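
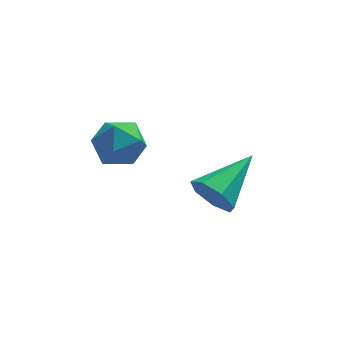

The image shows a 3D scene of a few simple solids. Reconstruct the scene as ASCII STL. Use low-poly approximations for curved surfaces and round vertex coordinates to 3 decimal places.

solid 
facet normal -0.719 -0.598 -0.353
outer loop
vertex 0.135 -3.432 0.464
vertex -0.417 -3.175 1.153
vertex -0.324 -2.795 0.32
endloop
endfacet
facet normal 0.619 0.281 -0.733
outer loop
vertex 0.135 -3.432 0.464
vertex -0.324 -2.795 0.32
vertex 1.157 -1.865 1.927
endloop
endfacet
facet normal -0.718 -0.599 -0.353
outer loop
vertex -0.324 -2.795 0.32
vertex -0.417 -3.175 1.153
vertex -0.854 -2.445 0.804
endloop
endfacet
facet normal 0.060 0.839 -0.541
outer loop
vertex -0.324 -2.795 0.32
vertex -0.854 -2.445 0.804
vertex 1.157 -1.865 1.927
endloop
endfacet
facet normal -0.719 -0.599 -0.353
outer loop
vertex -0.854 -2.445 0.804
vertex -0.417 -3.175 1.153
vertex -1.055 -2.644 1.551
endloop
endfacet
facet normal -0.351 0.924 0.152
outer loop
vertex -0.854 -2.445 0.804
vertex -1.055 -2.644 1.551
vertex 1.157 -1.865 1.927
endloop
endfacet
facet normal -0.719 -0.599 -0.353
outer loop
vertex -1.055 -2.644 1.551
vertex -0.417 -3.175 1.153
vertex -0.775 -3.244 1.998
endloop
endfacet
facet normal -0.307 0.472 0.826
outer loop
vertex -1.055 -2.644 1.551
vertex -0.775 -3.244 1.998
vertex 1.157 -1.865 1.927
endloop
endfacet
facet normal -0.719 -0.598 -0.353
outer loop
vertex -0.775 -3.244 1.998
vertex -0.417 -3.175 1.153
vertex -0.226 -3.792 1.809
endloop
endfacet
facet normal 0.160 -0.175 0.972
outer loop
vertex -0.775 -3.244 1.998
vertex -0.226 -3.792 1.809
vertex 1.157 -1.865 1.927
endloop
endfacet
facet normal -0.719 -0.598 -0.353
outer loop
vertex -0.226 -3.792 1.809
vertex -0.417 -3.175 1.153
vertex 0.179 -3.876 1.126
endloop
endfacet
facet normal 0.699 -0.531 0.480
outer loop
vertex -0.226 -3.792 1.809
vertex 0.179 -3.876 1.126
vertex 1.157 -1.865 1.927
endloop
endfacet
facet normal -0.719 -0.598 -0.353
outer loop
vertex 0.179 -3.876 1.126
vertex -0.417 -3.175 1.153
vertex 0.135 -3.432 0.464
endloop
endfacet
facet normal 0.903 -0.328 -0.280
outer loop
vertex 0.179 -3.876 1.126
vertex 0.135 -3.432 0.464
vertex 1.157 -1.865 1.927
endloop
endfacet
facet normal 0.242 0.929 0.282
outer loop
vertex -3.069 -1.741 3.474
vertex -3.707 -1.807 4.24
vertex -2.756 -2.09 4.356
endloop
endfacet
facet normal 0.793 0.608 -0.041
outer loop
vertex -3.069 -1.741 3.474
vertex -2.756 -2.09 4.356
vertex -2.46 -2.532 3.51
endloop
endfacet
facet normal 0.584 0.418 -0.695
outer loop
vertex -3.069 -1.741 3.474
vertex -2.46 -2.532 3.51
vertex -3.228 -2.521 2.871
endloop
endfacet
facet normal -0.095 0.621 -0.778
outer loop
vertex -3.069 -1.741 3.474
vertex -3.228 -2.521 2.871
vertex -3.998 -2.073 3.322
endloop
endfacet
facet normal -0.306 0.936 -0.174
outer loop
vertex -3.069 -1.741 3.474
vertex -3.998 -2.073 3.322
vertex -3.707 -1.807 4.24
endloop
endfacet
facet normal 0.946 0.013 0.324
outer loop
vertex -2.46 -2.532 3.51
vertex -2.756 -2.09 4.356
vertex -2.722 -3.087 4.298
endloop
endfacet
facet normal 0.055 0.531 0.845
outer loop
vertex -2.756 -2.09 4.356
vertex -3.707 -1.807 4.24
vertex -3.492 -2.639 4.749
endloop
endfacet
facet normal -0.832 0.544 0.106
outer loop
vertex -3.707 -1.807 4.24
vertex -3.998 -2.073 3.322
vertex -4.26 -2.628 4.11
endloop
endfacet
facet normal -0.490 0.034 -0.871
outer loop
vertex -3.998 -2.073 3.322
vertex -3.228 -2.521 2.871
vertex -3.964 -3.07 3.264
endloop
endfacet
facet normal 0.609 -0.293 -0.737
outer loop
vertex -3.228 -2.521 2.871
vertex -2.46 -2.532 3.51
vertex -3.013 -3.353 3.38
endloop
endfacet
facet normal 0.095 -0.621 0.778
outer loop
vertex -3.651 -3.419 4.146
vertex -2.722 -3.087 4.298
vertex -3.492 -2.639 4.749
endloop
endfacet
facet normal -0.584 -0.418 0.695
outer loop
vertex -3.651 -3.419 4.146
vertex -3.492 -2.639 4.749
vertex -4.26 -2.628 4.11
endloop
endfacet
facet normal -0.793 -0.608 0.041
outer loop
vertex -3.651 -3.419 4.146
vertex -4.26 -2.628 4.11
vertex -3.964 -3.07 3.264
endloop
endfacet
facet normal -0.242 -0.929 -0.282
outer loop
vertex -3.651 -3.419 4.146
vertex -3.964 -3.07 3.264
vertex -3.013 -3.353 3.38
endloop
endfacet
facet normal 0.306 -0.936 0.174
outer loop
vertex -3.651 -3.419 4.146
vertex -3.013 -3.353 3.38
vertex -2.722 -3.087 4.298
endloop
endfacet
facet normal 0.490 -0.034 0.871
outer loop
vertex -3.492 -2.639 4.749
vertex -2.722 -3.087 4.298
vertex -2.756 -2.09 4.356
endloop
endfacet
facet normal -0.609 0.293 0.737
outer loop
vertex -4.26 -2.628 4.11
vertex -3.492 -2.639 4.749
vertex -3.707 -1.807 4.24
endloop
endfacet
facet normal -0.946 -0.013 -0.324
outer loop
vertex -3.964 -3.07 3.264
vertex -4.26 -2.628 4.11
vertex -3.998 -2.073 3.322
endloop
endfacet
facet normal -0.055 -0.531 -0.845
outer loop
vertex -3.013 -3.353 3.38
vertex -3.964 -3.07 3.264
vertex -3.228 -2.521 2.871
endloop
endfacet
facet normal 0.832 -0.544 -0.106
outer loop
vertex -2.722 -3.087 4.298
vertex -3.013 -3.353 3.38
vertex -2.46 -2.532 3.51
endloop
endfacet

endsolid


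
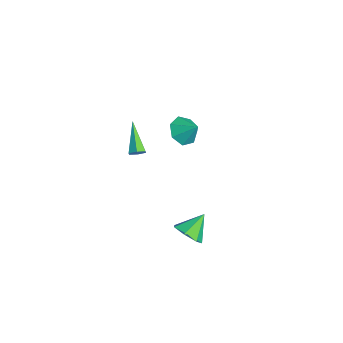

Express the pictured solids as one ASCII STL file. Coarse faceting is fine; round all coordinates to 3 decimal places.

solid 
facet normal 0.300 -0.721 -0.624
outer loop
vertex 4.728 -0.402 -1.853
vertex 4.179 -0.013 -2.566
vertex 5.113 0.18 -2.34
endloop
endfacet
facet normal 0.588 0.254 0.768
outer loop
vertex 4.728 -0.402 -1.853
vertex 5.113 0.18 -2.34
vertex 3.701 1.133 -1.574
endloop
endfacet
facet normal 0.300 -0.721 -0.624
outer loop
vertex 5.113 0.18 -2.34
vertex 4.179 -0.013 -2.566
vertex 4.795 0.616 -2.997
endloop
endfacet
facet normal 0.621 0.757 0.202
outer loop
vertex 5.113 0.18 -2.34
vertex 4.795 0.616 -2.997
vertex 3.701 1.133 -1.574
endloop
endfacet
facet normal 0.301 -0.722 -0.624
outer loop
vertex 4.795 0.616 -2.997
vertex 4.179 -0.013 -2.566
vertex 4.013 0.578 -3.33
endloop
endfacet
facet normal 0.076 0.955 -0.288
outer loop
vertex 4.795 0.616 -2.997
vertex 4.013 0.578 -3.33
vertex 3.701 1.133 -1.574
endloop
endfacet
facet normal 0.301 -0.722 -0.624
outer loop
vertex 4.013 0.578 -3.33
vertex 4.179 -0.013 -2.566
vertex 3.356 0.095 -3.088
endloop
endfacet
facet normal -0.635 0.697 -0.333
outer loop
vertex 4.013 0.578 -3.33
vertex 3.356 0.095 -3.088
vertex 3.701 1.133 -1.574
endloop
endfacet
facet normal 0.301 -0.721 -0.624
outer loop
vertex 3.356 0.095 -3.088
vertex 4.179 -0.013 -2.566
vertex 3.319 -0.47 -2.453
endloop
endfacet
facet normal -0.979 0.178 0.101
outer loop
vertex 3.356 0.095 -3.088
vertex 3.319 -0.47 -2.453
vertex 3.701 1.133 -1.574
endloop
endfacet
facet normal 0.301 -0.721 -0.624
outer loop
vertex 3.319 -0.47 -2.453
vertex 4.179 -0.013 -2.566
vertex 3.929 -0.691 -1.903
endloop
endfacet
facet normal -0.696 -0.211 0.687
outer loop
vertex 3.319 -0.47 -2.453
vertex 3.929 -0.691 -1.903
vertex 3.701 1.133 -1.574
endloop
endfacet
facet normal 0.300 -0.721 -0.624
outer loop
vertex 3.929 -0.691 -1.903
vertex 4.179 -0.013 -2.566
vertex 4.728 -0.402 -1.853
endloop
endfacet
facet normal 0.003 -0.177 0.984
outer loop
vertex 3.929 -0.691 -1.903
vertex 4.728 -0.402 -1.853
vertex 3.701 1.133 -1.574
endloop
endfacet
facet normal 0.807 -0.138 -0.574
outer loop
vertex 0.524 -1.185 1.901
vertex 0.265 -1.575 1.631
vertex 0.233 -1.063 1.463
endloop
endfacet
facet normal 0.061 0.971 0.230
outer loop
vertex 0.524 -1.185 1.901
vertex 0.233 -1.063 1.463
vertex -1.445 -1.285 2.849
endloop
endfacet
facet normal 0.807 -0.138 -0.574
outer loop
vertex 0.233 -1.063 1.463
vertex 0.265 -1.575 1.631
vertex -0.026 -1.453 1.193
endloop
endfacet
facet normal -0.512 0.692 -0.509
outer loop
vertex 0.233 -1.063 1.463
vertex -0.026 -1.453 1.193
vertex -1.445 -1.285 2.849
endloop
endfacet
facet normal 0.807 -0.136 -0.574
outer loop
vertex -0.026 -1.453 1.193
vertex 0.265 -1.575 1.631
vertex 0.007 -1.965 1.361
endloop
endfacet
facet normal -0.748 -0.250 -0.615
outer loop
vertex -0.026 -1.453 1.193
vertex 0.007 -1.965 1.361
vertex -1.445 -1.285 2.849
endloop
endfacet
facet normal 0.808 -0.137 -0.573
outer loop
vertex 0.007 -1.965 1.361
vertex 0.265 -1.575 1.631
vertex 0.298 -2.087 1.8
endloop
endfacet
facet normal -0.409 -0.912 0.018
outer loop
vertex 0.007 -1.965 1.361
vertex 0.298 -2.087 1.8
vertex -1.445 -1.285 2.849
endloop
endfacet
facet normal 0.806 -0.138 -0.576
outer loop
vertex 0.298 -2.087 1.8
vertex 0.265 -1.575 1.631
vertex 0.557 -1.697 2.069
endloop
endfacet
facet normal 0.165 -0.632 0.757
outer loop
vertex 0.298 -2.087 1.8
vertex 0.557 -1.697 2.069
vertex -1.445 -1.285 2.849
endloop
endfacet
facet normal 0.806 -0.137 -0.576
outer loop
vertex 0.557 -1.697 2.069
vertex 0.265 -1.575 1.631
vertex 0.524 -1.185 1.901
endloop
endfacet
facet normal 0.400 0.309 0.863
outer loop
vertex 0.557 -1.697 2.069
vertex 0.524 -1.185 1.901
vertex -1.445 -1.285 2.849
endloop
endfacet
facet normal -0.577 -0.450 -0.681
outer loop
vertex -2.941 2.871 -1.927
vertex -3.482 2.424 -1.173
vertex -3.648 3.331 -1.632
endloop
endfacet
facet normal 0.492 0.856 -0.155
outer loop
vertex -2.941 2.871 -1.927
vertex -3.648 3.331 -1.632
vertex -2.698 3.036 -0.247
endloop
endfacet
facet normal -0.576 -0.451 -0.682
outer loop
vertex -3.648 3.331 -1.632
vertex -3.482 2.424 -1.173
vertex -4.231 3.108 -0.992
endloop
endfacet
facet normal -0.082 0.962 0.261
outer loop
vertex -3.648 3.331 -1.632
vertex -4.231 3.108 -0.992
vertex -2.698 3.036 -0.247
endloop
endfacet
facet normal -0.576 -0.451 -0.682
outer loop
vertex -4.231 3.108 -0.992
vertex -3.482 2.424 -1.173
vertex -4.25 2.37 -0.488
endloop
endfacet
facet normal -0.349 0.535 0.770
outer loop
vertex -4.231 3.108 -0.992
vertex -4.25 2.37 -0.488
vertex -2.698 3.036 -0.247
endloop
endfacet
facet normal -0.577 -0.450 -0.682
outer loop
vertex -4.25 2.37 -0.488
vertex -3.482 2.424 -1.173
vertex -3.691 1.672 -0.5
endloop
endfacet
facet normal -0.109 -0.104 0.989
outer loop
vertex -4.25 2.37 -0.488
vertex -3.691 1.672 -0.5
vertex -2.698 3.036 -0.247
endloop
endfacet
facet normal -0.577 -0.450 -0.682
outer loop
vertex -3.691 1.672 -0.5
vertex -3.482 2.424 -1.173
vertex -2.975 1.541 -1.019
endloop
endfacet
facet normal 0.459 -0.473 0.752
outer loop
vertex -3.691 1.672 -0.5
vertex -2.975 1.541 -1.019
vertex -2.698 3.036 -0.247
endloop
endfacet
facet normal -0.577 -0.450 -0.681
outer loop
vertex -2.975 1.541 -1.019
vertex -3.482 2.424 -1.173
vertex -2.641 2.074 -1.654
endloop
endfacet
facet normal 0.925 -0.295 0.239
outer loop
vertex -2.975 1.541 -1.019
vertex -2.641 2.074 -1.654
vertex -2.698 3.036 -0.247
endloop
endfacet
facet normal -0.577 -0.451 -0.681
outer loop
vertex -2.641 2.074 -1.654
vertex -3.482 2.424 -1.173
vertex -2.941 2.871 -1.927
endloop
endfacet
facet normal 0.940 0.297 -0.165
outer loop
vertex -2.641 2.074 -1.654
vertex -2.941 2.871 -1.927
vertex -2.698 3.036 -0.247
endloop
endfacet

endsolid


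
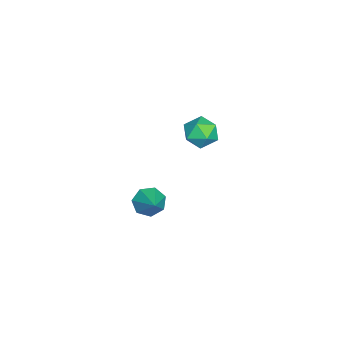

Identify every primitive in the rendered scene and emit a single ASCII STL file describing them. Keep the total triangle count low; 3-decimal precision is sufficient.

solid 
facet normal -0.750 -0.359 -0.555
outer loop
vertex 3.172 -0.785 1.942
vertex 2.739 -0.401 2.279
vertex 3.081 -0.255 1.722
endloop
endfacet
facet normal 0.907 -0.019 -0.420
outer loop
vertex 3.172 -0.785 1.942
vertex 3.081 -0.255 1.722
vertex 3.661 0.041 2.961
endloop
endfacet
facet normal -0.750 -0.360 -0.555
outer loop
vertex 3.081 -0.255 1.722
vertex 2.739 -0.401 2.279
vertex 2.732 0.165 1.921
endloop
endfacet
facet normal 0.580 0.688 -0.436
outer loop
vertex 3.081 -0.255 1.722
vertex 2.732 0.165 1.921
vertex 3.661 0.041 2.961
endloop
endfacet
facet normal -0.750 -0.360 -0.555
outer loop
vertex 2.732 0.165 1.921
vertex 2.739 -0.401 2.279
vertex 2.388 0.159 2.39
endloop
endfacet
facet normal 0.065 0.996 0.061
outer loop
vertex 2.732 0.165 1.921
vertex 2.388 0.159 2.39
vertex 3.661 0.041 2.961
endloop
endfacet
facet normal -0.750 -0.360 -0.556
outer loop
vertex 2.388 0.159 2.39
vertex 2.739 -0.401 2.279
vertex 2.308 -0.269 2.775
endloop
endfacet
facet normal -0.250 0.673 0.696
outer loop
vertex 2.388 0.159 2.39
vertex 2.308 -0.269 2.775
vertex 3.661 0.041 2.961
endloop
endfacet
facet normal -0.749 -0.360 -0.555
outer loop
vertex 2.308 -0.269 2.775
vertex 2.739 -0.401 2.279
vertex 2.553 -0.797 2.787
endloop
endfacet
facet normal -0.128 -0.037 0.991
outer loop
vertex 2.308 -0.269 2.775
vertex 2.553 -0.797 2.787
vertex 3.661 0.041 2.961
endloop
endfacet
facet normal -0.750 -0.359 -0.555
outer loop
vertex 2.553 -0.797 2.787
vertex 2.739 -0.401 2.279
vertex 2.937 -1.026 2.416
endloop
endfacet
facet normal 0.341 -0.601 0.723
outer loop
vertex 2.553 -0.797 2.787
vertex 2.937 -1.026 2.416
vertex 3.661 0.041 2.961
endloop
endfacet
facet normal -0.750 -0.359 -0.555
outer loop
vertex 2.937 -1.026 2.416
vertex 2.739 -0.401 2.279
vertex 3.172 -0.785 1.942
endloop
endfacet
facet normal 0.800 -0.592 0.096
outer loop
vertex 2.937 -1.026 2.416
vertex 3.172 -0.785 1.942
vertex 3.661 0.041 2.961
endloop
endfacet
facet normal -0.186 0.200 0.962
outer loop
vertex -2.216 1.18 2.981
vertex -2.67 0.511 3.032
vertex -1.877 0.475 3.193
endloop
endfacet
facet normal 0.453 0.449 0.770
outer loop
vertex -2.216 1.18 2.981
vertex -1.877 0.475 3.193
vertex -1.495 0.97 2.679
endloop
endfacet
facet normal 0.359 0.905 0.229
outer loop
vertex -2.216 1.18 2.981
vertex -1.495 0.97 2.679
vertex -2.051 1.312 2.2
endloop
endfacet
facet normal -0.340 0.936 0.086
outer loop
vertex -2.216 1.18 2.981
vertex -2.051 1.312 2.2
vertex -2.777 1.028 2.418
endloop
endfacet
facet normal -0.677 0.501 0.539
outer loop
vertex -2.216 1.18 2.981
vertex -2.777 1.028 2.418
vertex -2.67 0.511 3.032
endloop
endfacet
facet normal 0.842 -0.099 0.530
outer loop
vertex -1.495 0.97 2.679
vertex -1.877 0.475 3.193
vertex -1.503 0.172 2.542
endloop
endfacet
facet normal -0.194 -0.504 0.841
outer loop
vertex -1.877 0.475 3.193
vertex -2.67 0.511 3.032
vertex -2.229 -0.112 2.76
endloop
endfacet
facet normal -0.987 -0.017 0.158
outer loop
vertex -2.67 0.511 3.032
vertex -2.777 1.028 2.418
vertex -2.785 0.23 2.281
endloop
endfacet
facet normal -0.442 0.689 -0.575
outer loop
vertex -2.777 1.028 2.418
vertex -2.051 1.312 2.2
vertex -2.403 0.725 1.767
endloop
endfacet
facet normal 0.689 0.638 -0.344
outer loop
vertex -2.051 1.312 2.2
vertex -1.495 0.97 2.679
vertex -1.61 0.689 1.928
endloop
endfacet
facet normal 0.340 -0.936 -0.086
outer loop
vertex -2.064 0.02 1.979
vertex -1.503 0.172 2.542
vertex -2.229 -0.112 2.76
endloop
endfacet
facet normal -0.359 -0.905 -0.229
outer loop
vertex -2.064 0.02 1.979
vertex -2.229 -0.112 2.76
vertex -2.785 0.23 2.281
endloop
endfacet
facet normal -0.453 -0.449 -0.770
outer loop
vertex -2.064 0.02 1.979
vertex -2.785 0.23 2.281
vertex -2.403 0.725 1.767
endloop
endfacet
facet normal 0.186 -0.200 -0.962
outer loop
vertex -2.064 0.02 1.979
vertex -2.403 0.725 1.767
vertex -1.61 0.689 1.928
endloop
endfacet
facet normal 0.677 -0.501 -0.539
outer loop
vertex -2.064 0.02 1.979
vertex -1.61 0.689 1.928
vertex -1.503 0.172 2.542
endloop
endfacet
facet normal 0.442 -0.689 0.575
outer loop
vertex -2.229 -0.112 2.76
vertex -1.503 0.172 2.542
vertex -1.877 0.475 3.193
endloop
endfacet
facet normal -0.689 -0.638 0.344
outer loop
vertex -2.785 0.23 2.281
vertex -2.229 -0.112 2.76
vertex -2.67 0.511 3.032
endloop
endfacet
facet normal -0.842 0.099 -0.530
outer loop
vertex -2.403 0.725 1.767
vertex -2.785 0.23 2.281
vertex -2.777 1.028 2.418
endloop
endfacet
facet normal 0.194 0.504 -0.841
outer loop
vertex -1.61 0.689 1.928
vertex -2.403 0.725 1.767
vertex -2.051 1.312 2.2
endloop
endfacet
facet normal 0.987 0.017 -0.158
outer loop
vertex -1.503 0.172 2.542
vertex -1.61 0.689 1.928
vertex -1.495 0.97 2.679
endloop
endfacet

endsolid


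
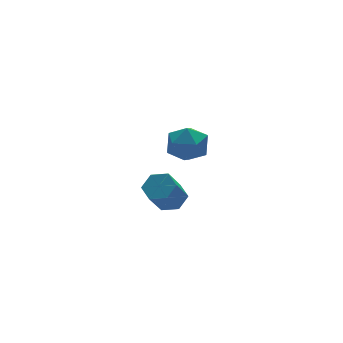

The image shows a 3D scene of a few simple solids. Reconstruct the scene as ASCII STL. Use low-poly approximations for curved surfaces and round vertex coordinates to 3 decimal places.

solid 
facet normal 0.576 0.171 0.800
outer loop
vertex 3.242 3.814 -1.729
vertex 2.571 3.044 -1.081
vertex 3.535 2.641 -1.689
endloop
endfacet
facet normal 0.950 0.244 0.196
outer loop
vertex 3.242 3.814 -1.729
vertex 3.535 2.641 -1.689
vertex 3.596 3.244 -2.735
endloop
endfacet
facet normal 0.634 0.747 -0.200
outer loop
vertex 3.242 3.814 -1.729
vertex 3.596 3.244 -2.735
vertex 2.67 4.02 -2.773
endloop
endfacet
facet normal 0.065 0.985 0.159
outer loop
vertex 3.242 3.814 -1.729
vertex 2.67 4.02 -2.773
vertex 2.036 3.897 -1.751
endloop
endfacet
facet normal 0.029 0.629 0.777
outer loop
vertex 3.242 3.814 -1.729
vertex 2.036 3.897 -1.751
vertex 2.571 3.044 -1.081
endloop
endfacet
facet normal 0.914 -0.372 -0.161
outer loop
vertex 3.596 3.244 -2.735
vertex 3.535 2.641 -1.689
vertex 3.144 2.123 -2.709
endloop
endfacet
facet normal 0.309 -0.491 0.815
outer loop
vertex 3.535 2.641 -1.689
vertex 2.571 3.044 -1.081
vertex 2.51 2.0 -1.687
endloop
endfacet
facet normal -0.576 0.250 0.778
outer loop
vertex 2.571 3.044 -1.081
vertex 2.036 3.897 -1.751
vertex 1.584 2.776 -1.725
endloop
endfacet
facet normal -0.517 0.827 -0.221
outer loop
vertex 2.036 3.897 -1.751
vertex 2.67 4.02 -2.773
vertex 1.645 3.379 -2.771
endloop
endfacet
facet normal 0.403 0.442 -0.802
outer loop
vertex 2.67 4.02 -2.773
vertex 3.596 3.244 -2.735
vertex 2.609 2.976 -3.379
endloop
endfacet
facet normal -0.065 -0.985 -0.159
outer loop
vertex 1.938 2.206 -2.731
vertex 3.144 2.123 -2.709
vertex 2.51 2.0 -1.687
endloop
endfacet
facet normal -0.634 -0.747 0.200
outer loop
vertex 1.938 2.206 -2.731
vertex 2.51 2.0 -1.687
vertex 1.584 2.776 -1.725
endloop
endfacet
facet normal -0.950 -0.244 -0.196
outer loop
vertex 1.938 2.206 -2.731
vertex 1.584 2.776 -1.725
vertex 1.645 3.379 -2.771
endloop
endfacet
facet normal -0.576 -0.171 -0.800
outer loop
vertex 1.938 2.206 -2.731
vertex 1.645 3.379 -2.771
vertex 2.609 2.976 -3.379
endloop
endfacet
facet normal -0.029 -0.629 -0.777
outer loop
vertex 1.938 2.206 -2.731
vertex 2.609 2.976 -3.379
vertex 3.144 2.123 -2.709
endloop
endfacet
facet normal 0.517 -0.827 0.221
outer loop
vertex 2.51 2.0 -1.687
vertex 3.144 2.123 -2.709
vertex 3.535 2.641 -1.689
endloop
endfacet
facet normal -0.403 -0.442 0.802
outer loop
vertex 1.584 2.776 -1.725
vertex 2.51 2.0 -1.687
vertex 2.571 3.044 -1.081
endloop
endfacet
facet normal -0.914 0.372 0.161
outer loop
vertex 1.645 3.379 -2.771
vertex 1.584 2.776 -1.725
vertex 2.036 3.897 -1.751
endloop
endfacet
facet normal -0.309 0.491 -0.815
outer loop
vertex 2.609 2.976 -3.379
vertex 1.645 3.379 -2.771
vertex 2.67 4.02 -2.773
endloop
endfacet
facet normal 0.576 -0.250 -0.778
outer loop
vertex 3.144 2.123 -2.709
vertex 2.609 2.976 -3.379
vertex 3.596 3.244 -2.735
endloop
endfacet
facet normal 0.525 0.285 -0.802
outer loop
vertex -0.996 -3.193 -1.053
vertex -1.601 -2.646 -1.255
vertex -0.969 -2.408 -0.756
endloop
endfacet
facet normal 0.850 -0.212 0.482
outer loop
vertex -0.996 -3.193 -1.053
vertex -0.969 -2.408 -0.756
vertex -1.894 -3.68 0.318
endloop
endfacet
facet normal 0.850 -0.212 0.482
outer loop
vertex -1.894 -3.68 0.318
vertex -0.969 -2.408 -0.756
vertex -1.867 -2.895 0.615
endloop
endfacet
facet normal -0.526 -0.285 0.801
outer loop
vertex -1.894 -3.68 0.318
vertex -1.867 -2.895 0.615
vertex -2.499 -3.134 0.115
endloop
endfacet
facet normal 0.526 0.285 -0.802
outer loop
vertex -0.969 -2.408 -0.756
vertex -1.601 -2.646 -1.255
vertex -1.573 -1.861 -0.958
endloop
endfacet
facet normal 0.454 0.703 0.547
outer loop
vertex -0.969 -2.408 -0.756
vertex -1.573 -1.861 -0.958
vertex -1.867 -2.895 0.615
endloop
endfacet
facet normal 0.453 0.704 0.547
outer loop
vertex -1.867 -2.895 0.615
vertex -1.573 -1.861 -0.958
vertex -2.472 -2.348 0.412
endloop
endfacet
facet normal -0.526 -0.285 0.801
outer loop
vertex -1.867 -2.895 0.615
vertex -2.472 -2.348 0.412
vertex -2.499 -3.134 0.115
endloop
endfacet
facet normal 0.526 0.285 -0.802
outer loop
vertex -1.573 -1.861 -0.958
vertex -1.601 -2.646 -1.255
vertex -2.206 -2.1 -1.458
endloop
endfacet
facet normal -0.397 0.916 0.065
outer loop
vertex -1.573 -1.861 -0.958
vertex -2.206 -2.1 -1.458
vertex -2.472 -2.348 0.412
endloop
endfacet
facet normal -0.397 0.915 0.065
outer loop
vertex -2.472 -2.348 0.412
vertex -2.206 -2.1 -1.458
vertex -3.104 -2.587 -0.087
endloop
endfacet
facet normal -0.525 -0.285 0.802
outer loop
vertex -2.472 -2.348 0.412
vertex -3.104 -2.587 -0.087
vertex -2.499 -3.134 0.115
endloop
endfacet
facet normal 0.526 0.285 -0.801
outer loop
vertex -2.206 -2.1 -1.458
vertex -1.601 -2.646 -1.255
vertex -2.233 -2.885 -1.755
endloop
endfacet
facet normal -0.850 0.212 -0.482
outer loop
vertex -2.206 -2.1 -1.458
vertex -2.233 -2.885 -1.755
vertex -3.104 -2.587 -0.087
endloop
endfacet
facet normal -0.850 0.212 -0.482
outer loop
vertex -3.104 -2.587 -0.087
vertex -2.233 -2.885 -1.755
vertex -3.131 -3.372 -0.384
endloop
endfacet
facet normal -0.525 -0.285 0.802
outer loop
vertex -3.104 -2.587 -0.087
vertex -3.131 -3.372 -0.384
vertex -2.499 -3.134 0.115
endloop
endfacet
facet normal 0.526 0.285 -0.801
outer loop
vertex -2.233 -2.885 -1.755
vertex -1.601 -2.646 -1.255
vertex -1.628 -3.432 -1.552
endloop
endfacet
facet normal -0.453 -0.704 -0.547
outer loop
vertex -2.233 -2.885 -1.755
vertex -1.628 -3.432 -1.552
vertex -3.131 -3.372 -0.384
endloop
endfacet
facet normal -0.454 -0.703 -0.548
outer loop
vertex -3.131 -3.372 -0.384
vertex -1.628 -3.432 -1.552
vertex -2.527 -3.919 -0.182
endloop
endfacet
facet normal -0.526 -0.285 0.802
outer loop
vertex -3.131 -3.372 -0.384
vertex -2.527 -3.919 -0.182
vertex -2.499 -3.134 0.115
endloop
endfacet
facet normal 0.525 0.285 -0.802
outer loop
vertex -1.628 -3.432 -1.552
vertex -1.601 -2.646 -1.255
vertex -0.996 -3.193 -1.053
endloop
endfacet
facet normal 0.397 -0.915 -0.065
outer loop
vertex -1.628 -3.432 -1.552
vertex -0.996 -3.193 -1.053
vertex -2.527 -3.919 -0.182
endloop
endfacet
facet normal 0.397 -0.915 -0.065
outer loop
vertex -2.527 -3.919 -0.182
vertex -0.996 -3.193 -1.053
vertex -1.894 -3.68 0.318
endloop
endfacet
facet normal -0.526 -0.285 0.802
outer loop
vertex -2.527 -3.919 -0.182
vertex -1.894 -3.68 0.318
vertex -2.499 -3.134 0.115
endloop
endfacet

endsolid


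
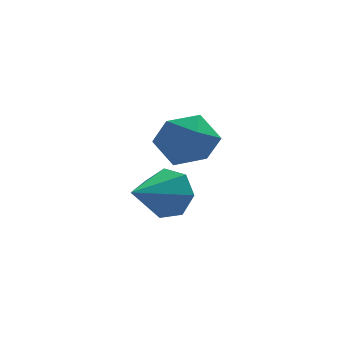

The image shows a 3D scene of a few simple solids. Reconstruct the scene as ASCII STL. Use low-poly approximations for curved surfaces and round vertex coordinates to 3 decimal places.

solid 
facet normal 0.640 0.673 -0.370
outer loop
vertex -1.061 -1.353 -0.695
vertex -1.629 -1.277 -1.539
vertex -1.697 -0.738 -0.676
endloop
endfacet
facet normal -0.028 -0.060 0.998
outer loop
vertex -1.061 -1.353 -0.695
vertex -1.697 -0.738 -0.676
vertex -2.871 -2.583 -0.821
endloop
endfacet
facet normal 0.640 0.673 -0.370
outer loop
vertex -1.697 -0.738 -0.676
vertex -1.629 -1.277 -1.539
vertex -2.281 -0.529 -1.307
endloop
endfacet
facet normal -0.629 0.345 0.697
outer loop
vertex -1.697 -0.738 -0.676
vertex -2.281 -0.529 -1.307
vertex -2.871 -2.583 -0.821
endloop
endfacet
facet normal 0.641 0.673 -0.370
outer loop
vertex -2.281 -0.529 -1.307
vertex -1.629 -1.277 -1.539
vertex -2.374 -0.883 -2.113
endloop
endfacet
facet normal -0.962 0.274 -0.009
outer loop
vertex -2.281 -0.529 -1.307
vertex -2.374 -0.883 -2.113
vertex -2.871 -2.583 -0.821
endloop
endfacet
facet normal 0.641 0.672 -0.371
outer loop
vertex -2.374 -0.883 -2.113
vertex -1.629 -1.277 -1.539
vertex -1.906 -1.535 -2.486
endloop
endfacet
facet normal -0.777 -0.221 -0.589
outer loop
vertex -2.374 -0.883 -2.113
vertex -1.906 -1.535 -2.486
vertex -2.871 -2.583 -0.821
endloop
endfacet
facet normal 0.640 0.673 -0.371
outer loop
vertex -1.906 -1.535 -2.486
vertex -1.629 -1.277 -1.539
vertex -1.228 -1.992 -2.146
endloop
endfacet
facet normal -0.213 -0.767 -0.606
outer loop
vertex -1.906 -1.535 -2.486
vertex -1.228 -1.992 -2.146
vertex -2.871 -2.583 -0.821
endloop
endfacet
facet normal 0.640 0.673 -0.370
outer loop
vertex -1.228 -1.992 -2.146
vertex -1.629 -1.277 -1.539
vertex -0.853 -1.911 -1.349
endloop
endfacet
facet normal 0.305 -0.951 -0.047
outer loop
vertex -1.228 -1.992 -2.146
vertex -0.853 -1.911 -1.349
vertex -2.871 -2.583 -0.821
endloop
endfacet
facet normal 0.640 0.673 -0.370
outer loop
vertex -0.853 -1.911 -1.349
vertex -1.629 -1.277 -1.539
vertex -1.061 -1.353 -0.695
endloop
endfacet
facet normal 0.387 -0.637 0.667
outer loop
vertex -0.853 -1.911 -1.349
vertex -1.061 -1.353 -0.695
vertex -2.871 -2.583 -0.821
endloop
endfacet
facet normal -0.786 0.415 0.459
outer loop
vertex -1.861 2.08 -0.705
vertex -1.421 1.719 0.374
vertex -1.11 2.808 -0.078
endloop
endfacet
facet normal -0.626 0.767 -0.140
outer loop
vertex -1.861 2.08 -0.705
vertex -1.11 2.808 -0.078
vertex -0.981 2.693 -1.285
endloop
endfacet
facet normal -0.663 0.306 -0.683
outer loop
vertex -1.861 2.08 -0.705
vertex -0.981 2.693 -1.285
vertex -1.212 1.532 -1.58
endloop
endfacet
facet normal -0.845 -0.332 -0.419
outer loop
vertex -1.861 2.08 -0.705
vertex -1.212 1.532 -1.58
vertex -1.484 0.93 -0.555
endloop
endfacet
facet normal -0.921 -0.264 0.287
outer loop
vertex -1.861 2.08 -0.705
vertex -1.484 0.93 -0.555
vertex -1.421 1.719 0.374
endloop
endfacet
facet normal 0.048 0.995 -0.090
outer loop
vertex -0.981 2.693 -1.285
vertex -1.11 2.808 -0.078
vertex 0.004 2.71 -0.565
endloop
endfacet
facet normal -0.209 0.425 0.881
outer loop
vertex -1.11 2.808 -0.078
vertex -1.421 1.719 0.374
vertex -0.268 2.108 0.46
endloop
endfacet
facet normal -0.428 -0.674 0.602
outer loop
vertex -1.421 1.719 0.374
vertex -1.484 0.93 -0.555
vertex -0.499 0.947 0.165
endloop
endfacet
facet normal -0.306 -0.783 -0.541
outer loop
vertex -1.484 0.93 -0.555
vertex -1.212 1.532 -1.58
vertex -0.37 0.832 -1.042
endloop
endfacet
facet normal -0.012 0.248 -0.969
outer loop
vertex -1.212 1.532 -1.58
vertex -0.981 2.693 -1.285
vertex -0.059 1.921 -1.494
endloop
endfacet
facet normal 0.845 0.332 0.419
outer loop
vertex 0.381 1.56 -0.415
vertex 0.004 2.71 -0.565
vertex -0.268 2.108 0.46
endloop
endfacet
facet normal 0.663 -0.306 0.683
outer loop
vertex 0.381 1.56 -0.415
vertex -0.268 2.108 0.46
vertex -0.499 0.947 0.165
endloop
endfacet
facet normal 0.626 -0.767 0.140
outer loop
vertex 0.381 1.56 -0.415
vertex -0.499 0.947 0.165
vertex -0.37 0.832 -1.042
endloop
endfacet
facet normal 0.786 -0.415 -0.459
outer loop
vertex 0.381 1.56 -0.415
vertex -0.37 0.832 -1.042
vertex -0.059 1.921 -1.494
endloop
endfacet
facet normal 0.921 0.264 -0.287
outer loop
vertex 0.381 1.56 -0.415
vertex -0.059 1.921 -1.494
vertex 0.004 2.71 -0.565
endloop
endfacet
facet normal 0.306 0.783 0.541
outer loop
vertex -0.268 2.108 0.46
vertex 0.004 2.71 -0.565
vertex -1.11 2.808 -0.078
endloop
endfacet
facet normal 0.012 -0.248 0.969
outer loop
vertex -0.499 0.947 0.165
vertex -0.268 2.108 0.46
vertex -1.421 1.719 0.374
endloop
endfacet
facet normal -0.048 -0.995 0.090
outer loop
vertex -0.37 0.832 -1.042
vertex -0.499 0.947 0.165
vertex -1.484 0.93 -0.555
endloop
endfacet
facet normal 0.209 -0.425 -0.881
outer loop
vertex -0.059 1.921 -1.494
vertex -0.37 0.832 -1.042
vertex -1.212 1.532 -1.58
endloop
endfacet
facet normal 0.428 0.674 -0.602
outer loop
vertex 0.004 2.71 -0.565
vertex -0.059 1.921 -1.494
vertex -0.981 2.693 -1.285
endloop
endfacet

endsolid


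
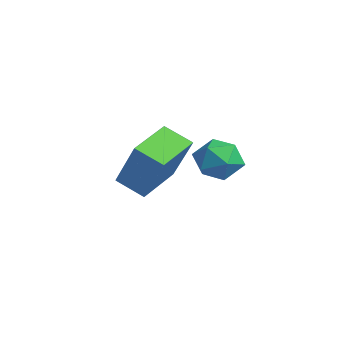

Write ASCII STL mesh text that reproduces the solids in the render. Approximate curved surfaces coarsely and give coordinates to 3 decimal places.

solid 
facet normal -0.536 0.806 0.251
outer loop
vertex 0.705 -2.753 -1.385
vertex 1.391 -2.14 -1.89
vertex -0.332 -2.935 -3.015
endloop
endfacet
facet normal -0.653 -0.585 0.481
outer loop
vertex 0.509 -4.2 -3.41
vertex 0.705 -2.753 -1.385
vertex -0.332 -2.935 -3.015
endloop
endfacet
facet normal -0.536 0.806 0.252
outer loop
vertex -0.332 -2.935 -3.015
vertex 1.391 -2.14 -1.89
vertex 0.354 -2.321 -3.52
endloop
endfacet
facet normal -0.535 -0.093 -0.840
outer loop
vertex 0.354 -2.321 -3.52
vertex 0.509 -4.2 -3.41
vertex -0.332 -2.935 -3.015
endloop
endfacet
facet normal 0.535 0.093 0.840
outer loop
vertex 0.705 -2.753 -1.385
vertex 2.232 -3.405 -2.285
vertex 1.391 -2.14 -1.89
endloop
endfacet
facet normal -0.654 -0.584 0.481
outer loop
vertex 1.546 -4.019 -1.78
vertex 0.705 -2.753 -1.385
vertex 0.509 -4.2 -3.41
endloop
endfacet
facet normal 0.535 0.093 0.840
outer loop
vertex 1.546 -4.019 -1.78
vertex 2.232 -3.405 -2.285
vertex 0.705 -2.753 -1.385
endloop
endfacet
facet normal 0.654 0.585 -0.481
outer loop
vertex 1.391 -2.14 -1.89
vertex 2.232 -3.405 -2.285
vertex 0.354 -2.321 -3.52
endloop
endfacet
facet normal -0.535 -0.093 -0.840
outer loop
vertex 1.195 -3.587 -3.915
vertex 0.509 -4.2 -3.41
vertex 0.354 -2.321 -3.52
endloop
endfacet
facet normal 0.654 0.584 -0.481
outer loop
vertex 0.354 -2.321 -3.52
vertex 2.232 -3.405 -2.285
vertex 1.195 -3.587 -3.915
endloop
endfacet
facet normal 0.536 -0.806 -0.251
outer loop
vertex 1.195 -3.587 -3.915
vertex 1.546 -4.019 -1.78
vertex 0.509 -4.2 -3.41
endloop
endfacet
facet normal 0.536 -0.806 -0.251
outer loop
vertex 2.232 -3.405 -2.285
vertex 1.546 -4.019 -1.78
vertex 1.195 -3.587 -3.915
endloop
endfacet
facet normal -0.701 0.650 -0.294
outer loop
vertex 3.457 -1.936 -2.277
vertex 2.922 -2.3 -1.807
vertex 3.361 -1.697 -1.52
endloop
endfacet
facet normal -0.054 0.950 -0.307
outer loop
vertex 3.457 -1.936 -2.277
vertex 3.361 -1.697 -1.52
vertex 4.095 -1.756 -1.831
endloop
endfacet
facet normal 0.361 0.564 -0.743
outer loop
vertex 3.457 -1.936 -2.277
vertex 4.095 -1.756 -1.831
vertex 4.11 -2.396 -2.309
endloop
endfacet
facet normal -0.032 0.024 -0.999
outer loop
vertex 3.457 -1.936 -2.277
vertex 4.11 -2.396 -2.309
vertex 3.385 -2.732 -2.294
endloop
endfacet
facet normal -0.687 0.078 -0.722
outer loop
vertex 3.457 -1.936 -2.277
vertex 3.385 -2.732 -2.294
vertex 2.922 -2.3 -1.807
endloop
endfacet
facet normal 0.221 0.910 0.350
outer loop
vertex 4.095 -1.756 -1.831
vertex 3.361 -1.697 -1.52
vertex 3.955 -2.008 -1.086
endloop
endfacet
facet normal -0.826 0.425 0.371
outer loop
vertex 3.361 -1.697 -1.52
vertex 2.922 -2.3 -1.807
vertex 3.23 -2.344 -1.071
endloop
endfacet
facet normal -0.804 -0.501 -0.320
outer loop
vertex 2.922 -2.3 -1.807
vertex 3.385 -2.732 -2.294
vertex 3.245 -2.984 -1.549
endloop
endfacet
facet normal 0.255 -0.586 -0.769
outer loop
vertex 3.385 -2.732 -2.294
vertex 4.11 -2.396 -2.309
vertex 3.979 -3.043 -1.86
endloop
endfacet
facet normal 0.890 0.286 -0.355
outer loop
vertex 4.11 -2.396 -2.309
vertex 4.095 -1.756 -1.831
vertex 4.418 -2.44 -1.573
endloop
endfacet
facet normal 0.032 -0.024 0.999
outer loop
vertex 3.883 -2.804 -1.103
vertex 3.955 -2.008 -1.086
vertex 3.23 -2.344 -1.071
endloop
endfacet
facet normal -0.361 -0.564 0.743
outer loop
vertex 3.883 -2.804 -1.103
vertex 3.23 -2.344 -1.071
vertex 3.245 -2.984 -1.549
endloop
endfacet
facet normal 0.054 -0.950 0.307
outer loop
vertex 3.883 -2.804 -1.103
vertex 3.245 -2.984 -1.549
vertex 3.979 -3.043 -1.86
endloop
endfacet
facet normal 0.701 -0.650 0.294
outer loop
vertex 3.883 -2.804 -1.103
vertex 3.979 -3.043 -1.86
vertex 4.418 -2.44 -1.573
endloop
endfacet
facet normal 0.687 -0.078 0.722
outer loop
vertex 3.883 -2.804 -1.103
vertex 4.418 -2.44 -1.573
vertex 3.955 -2.008 -1.086
endloop
endfacet
facet normal -0.255 0.586 0.769
outer loop
vertex 3.23 -2.344 -1.071
vertex 3.955 -2.008 -1.086
vertex 3.361 -1.697 -1.52
endloop
endfacet
facet normal -0.890 -0.286 0.355
outer loop
vertex 3.245 -2.984 -1.549
vertex 3.23 -2.344 -1.071
vertex 2.922 -2.3 -1.807
endloop
endfacet
facet normal -0.221 -0.910 -0.350
outer loop
vertex 3.979 -3.043 -1.86
vertex 3.245 -2.984 -1.549
vertex 3.385 -2.732 -2.294
endloop
endfacet
facet normal 0.826 -0.425 -0.371
outer loop
vertex 4.418 -2.44 -1.573
vertex 3.979 -3.043 -1.86
vertex 4.11 -2.396 -2.309
endloop
endfacet
facet normal 0.804 0.501 0.320
outer loop
vertex 3.955 -2.008 -1.086
vertex 4.418 -2.44 -1.573
vertex 4.095 -1.756 -1.831
endloop
endfacet

endsolid


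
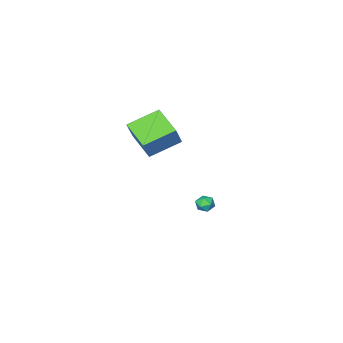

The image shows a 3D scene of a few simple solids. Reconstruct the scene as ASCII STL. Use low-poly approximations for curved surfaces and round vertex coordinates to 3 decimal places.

solid 
facet normal -0.889 0.243 0.388
outer loop
vertex 1.353 1.258 5.1
vertex 1.558 3.146 4.385
vertex 0.643 0.822 3.745
endloop
endfacet
facet normal -0.101 -0.930 0.352
outer loop
vertex 2.502 0.314 2.935
vertex 1.353 1.258 5.1
vertex 0.643 0.822 3.745
endloop
endfacet
facet normal -0.889 0.244 0.387
outer loop
vertex 0.643 0.822 3.745
vertex 1.558 3.146 4.385
vertex 0.849 2.711 3.03
endloop
endfacet
facet normal -0.446 -0.274 -0.852
outer loop
vertex 0.849 2.711 3.03
vertex 2.502 0.314 2.935
vertex 0.643 0.822 3.745
endloop
endfacet
facet normal 0.446 0.274 0.852
outer loop
vertex 1.353 1.258 5.1
vertex 3.417 2.638 3.575
vertex 1.558 3.146 4.385
endloop
endfacet
facet normal -0.102 -0.931 0.352
outer loop
vertex 3.211 0.749 4.29
vertex 1.353 1.258 5.1
vertex 2.502 0.314 2.935
endloop
endfacet
facet normal 0.446 0.274 0.852
outer loop
vertex 3.211 0.749 4.29
vertex 3.417 2.638 3.575
vertex 1.353 1.258 5.1
endloop
endfacet
facet normal 0.101 0.931 -0.352
outer loop
vertex 1.558 3.146 4.385
vertex 3.417 2.638 3.575
vertex 0.849 2.711 3.03
endloop
endfacet
facet normal -0.446 -0.274 -0.852
outer loop
vertex 2.707 2.202 2.22
vertex 2.502 0.314 2.935
vertex 0.849 2.711 3.03
endloop
endfacet
facet normal 0.101 0.930 -0.352
outer loop
vertex 0.849 2.711 3.03
vertex 3.417 2.638 3.575
vertex 2.707 2.202 2.22
endloop
endfacet
facet normal 0.889 -0.243 -0.387
outer loop
vertex 2.707 2.202 2.22
vertex 3.211 0.749 4.29
vertex 2.502 0.314 2.935
endloop
endfacet
facet normal 0.889 -0.244 -0.387
outer loop
vertex 3.417 2.638 3.575
vertex 3.211 0.749 4.29
vertex 2.707 2.202 2.22
endloop
endfacet
facet normal -0.146 0.530 0.835
outer loop
vertex -1.78 1.957 -3.566
vertex -2.224 1.535 -3.376
vertex -1.609 1.449 -3.214
endloop
endfacet
facet normal 0.526 0.597 0.606
outer loop
vertex -1.78 1.957 -3.566
vertex -1.609 1.449 -3.214
vertex -1.246 1.633 -3.71
endloop
endfacet
facet normal 0.506 0.860 -0.059
outer loop
vertex -1.78 1.957 -3.566
vertex -1.246 1.633 -3.71
vertex -1.637 1.831 -4.179
endloop
endfacet
facet normal -0.178 0.955 -0.238
outer loop
vertex -1.78 1.957 -3.566
vertex -1.637 1.831 -4.179
vertex -2.241 1.77 -3.972
endloop
endfacet
facet normal -0.581 0.752 0.313
outer loop
vertex -1.78 1.957 -3.566
vertex -2.241 1.77 -3.972
vertex -2.224 1.535 -3.376
endloop
endfacet
facet normal 0.815 -0.053 0.577
outer loop
vertex -1.246 1.633 -3.71
vertex -1.609 1.449 -3.214
vertex -1.359 1.01 -3.608
endloop
endfacet
facet normal -0.272 -0.162 0.948
outer loop
vertex -1.609 1.449 -3.214
vertex -2.224 1.535 -3.376
vertex -1.963 0.949 -3.401
endloop
endfacet
facet normal -0.975 0.194 0.104
outer loop
vertex -2.224 1.535 -3.376
vertex -2.241 1.77 -3.972
vertex -2.354 1.147 -3.87
endloop
endfacet
facet normal -0.323 0.524 -0.788
outer loop
vertex -2.241 1.77 -3.972
vertex -1.637 1.831 -4.179
vertex -1.991 1.331 -4.366
endloop
endfacet
facet normal 0.784 0.371 -0.497
outer loop
vertex -1.637 1.831 -4.179
vertex -1.246 1.633 -3.71
vertex -1.376 1.245 -4.204
endloop
endfacet
facet normal 0.178 -0.955 0.238
outer loop
vertex -1.82 0.823 -4.014
vertex -1.359 1.01 -3.608
vertex -1.963 0.949 -3.401
endloop
endfacet
facet normal -0.506 -0.860 0.059
outer loop
vertex -1.82 0.823 -4.014
vertex -1.963 0.949 -3.401
vertex -2.354 1.147 -3.87
endloop
endfacet
facet normal -0.526 -0.597 -0.606
outer loop
vertex -1.82 0.823 -4.014
vertex -2.354 1.147 -3.87
vertex -1.991 1.331 -4.366
endloop
endfacet
facet normal 0.146 -0.530 -0.835
outer loop
vertex -1.82 0.823 -4.014
vertex -1.991 1.331 -4.366
vertex -1.376 1.245 -4.204
endloop
endfacet
facet normal 0.581 -0.752 -0.313
outer loop
vertex -1.82 0.823 -4.014
vertex -1.376 1.245 -4.204
vertex -1.359 1.01 -3.608
endloop
endfacet
facet normal 0.323 -0.524 0.788
outer loop
vertex -1.963 0.949 -3.401
vertex -1.359 1.01 -3.608
vertex -1.609 1.449 -3.214
endloop
endfacet
facet normal -0.784 -0.371 0.497
outer loop
vertex -2.354 1.147 -3.87
vertex -1.963 0.949 -3.401
vertex -2.224 1.535 -3.376
endloop
endfacet
facet normal -0.815 0.053 -0.577
outer loop
vertex -1.991 1.331 -4.366
vertex -2.354 1.147 -3.87
vertex -2.241 1.77 -3.972
endloop
endfacet
facet normal 0.272 0.162 -0.948
outer loop
vertex -1.376 1.245 -4.204
vertex -1.991 1.331 -4.366
vertex -1.637 1.831 -4.179
endloop
endfacet
facet normal 0.975 -0.194 -0.104
outer loop
vertex -1.359 1.01 -3.608
vertex -1.376 1.245 -4.204
vertex -1.246 1.633 -3.71
endloop
endfacet

endsolid


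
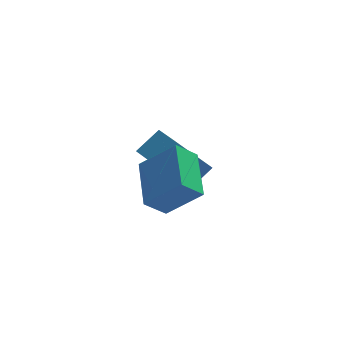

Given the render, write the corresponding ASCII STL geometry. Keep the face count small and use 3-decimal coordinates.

solid 
facet normal -0.723 -0.161 0.671
outer loop
vertex 2.373 -4.966 1.901
vertex 2.492 -3.35 2.417
vertex 1.37 -4.576 0.914
endloop
endfacet
facet normal -0.071 -0.950 -0.303
outer loop
vertex 2.028 -4.43 0.303
vertex 2.373 -4.966 1.901
vertex 1.37 -4.576 0.914
endloop
endfacet
facet normal -0.723 -0.161 0.671
outer loop
vertex 1.37 -4.576 0.914
vertex 2.492 -3.35 2.417
vertex 1.489 -2.961 1.43
endloop
endfacet
facet normal -0.687 0.267 -0.676
outer loop
vertex 1.489 -2.961 1.43
vertex 2.028 -4.43 0.303
vertex 1.37 -4.576 0.914
endloop
endfacet
facet normal 0.687 -0.266 0.676
outer loop
vertex 2.373 -4.966 1.901
vertex 3.15 -3.204 1.806
vertex 2.492 -3.35 2.417
endloop
endfacet
facet normal -0.070 -0.950 -0.304
outer loop
vertex 3.031 -4.819 1.29
vertex 2.373 -4.966 1.901
vertex 2.028 -4.43 0.303
endloop
endfacet
facet normal 0.687 -0.267 0.676
outer loop
vertex 3.031 -4.819 1.29
vertex 3.15 -3.204 1.806
vertex 2.373 -4.966 1.901
endloop
endfacet
facet normal 0.070 0.950 0.303
outer loop
vertex 2.492 -3.35 2.417
vertex 3.15 -3.204 1.806
vertex 1.489 -2.961 1.43
endloop
endfacet
facet normal -0.687 0.266 -0.676
outer loop
vertex 2.147 -2.814 0.819
vertex 2.028 -4.43 0.303
vertex 1.489 -2.961 1.43
endloop
endfacet
facet normal 0.070 0.950 0.304
outer loop
vertex 1.489 -2.961 1.43
vertex 3.15 -3.204 1.806
vertex 2.147 -2.814 0.819
endloop
endfacet
facet normal 0.723 0.161 -0.671
outer loop
vertex 2.147 -2.814 0.819
vertex 3.031 -4.819 1.29
vertex 2.028 -4.43 0.303
endloop
endfacet
facet normal 0.723 0.161 -0.671
outer loop
vertex 3.15 -3.204 1.806
vertex 3.031 -4.819 1.29
vertex 2.147 -2.814 0.819
endloop
endfacet
facet normal -0.428 -0.497 0.755
outer loop
vertex 3.415 -2.113 0.812
vertex 2.454 -0.681 1.209
vertex 2.671 -2.436 0.177
endloop
endfacet
facet normal 0.543 -0.809 -0.225
outer loop
vertex 3.186 -1.839 -0.729
vertex 3.415 -2.113 0.812
vertex 2.671 -2.436 0.177
endloop
endfacet
facet normal -0.429 -0.497 0.754
outer loop
vertex 2.671 -2.436 0.177
vertex 2.454 -0.681 1.209
vertex 1.71 -1.003 0.574
endloop
endfacet
facet normal -0.722 -0.313 -0.617
outer loop
vertex 1.71 -1.003 0.574
vertex 3.186 -1.839 -0.729
vertex 2.671 -2.436 0.177
endloop
endfacet
facet normal 0.722 0.313 0.617
outer loop
vertex 3.415 -2.113 0.812
vertex 2.969 -0.084 0.303
vertex 2.454 -0.681 1.209
endloop
endfacet
facet normal 0.542 -0.810 -0.225
outer loop
vertex 3.93 -1.517 -0.094
vertex 3.415 -2.113 0.812
vertex 3.186 -1.839 -0.729
endloop
endfacet
facet normal 0.722 0.313 0.617
outer loop
vertex 3.93 -1.517 -0.094
vertex 2.969 -0.084 0.303
vertex 3.415 -2.113 0.812
endloop
endfacet
facet normal -0.542 0.809 0.225
outer loop
vertex 2.454 -0.681 1.209
vertex 2.969 -0.084 0.303
vertex 1.71 -1.003 0.574
endloop
endfacet
facet normal -0.722 -0.314 -0.617
outer loop
vertex 2.225 -0.407 -0.332
vertex 3.186 -1.839 -0.729
vertex 1.71 -1.003 0.574
endloop
endfacet
facet normal -0.543 0.810 0.224
outer loop
vertex 1.71 -1.003 0.574
vertex 2.969 -0.084 0.303
vertex 2.225 -0.407 -0.332
endloop
endfacet
facet normal 0.429 0.497 -0.754
outer loop
vertex 2.225 -0.407 -0.332
vertex 3.93 -1.517 -0.094
vertex 3.186 -1.839 -0.729
endloop
endfacet
facet normal 0.429 0.497 -0.755
outer loop
vertex 2.969 -0.084 0.303
vertex 3.93 -1.517 -0.094
vertex 2.225 -0.407 -0.332
endloop
endfacet

endsolid


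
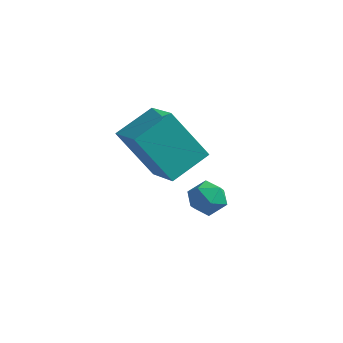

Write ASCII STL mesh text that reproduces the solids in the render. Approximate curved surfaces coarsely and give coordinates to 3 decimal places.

solid 
facet normal 0.050 0.871 -0.490
outer loop
vertex 2.024 -0.799 -2.67
vertex 1.458 -0.578 -2.335
vertex 2.087 -0.463 -2.066
endloop
endfacet
facet normal 0.700 0.590 -0.401
outer loop
vertex 2.024 -0.799 -2.67
vertex 2.087 -0.463 -2.066
vertex 2.481 -1.019 -2.196
endloop
endfacet
facet normal 0.706 -0.055 -0.706
outer loop
vertex 2.024 -0.799 -2.67
vertex 2.481 -1.019 -2.196
vertex 2.095 -1.478 -2.546
endloop
endfacet
facet normal 0.058 -0.174 -0.983
outer loop
vertex 2.024 -0.799 -2.67
vertex 2.095 -1.478 -2.546
vertex 1.463 -1.206 -2.631
endloop
endfacet
facet normal -0.347 0.398 -0.849
outer loop
vertex 2.024 -0.799 -2.67
vertex 1.463 -1.206 -2.631
vertex 1.458 -0.578 -2.335
endloop
endfacet
facet normal 0.810 0.504 0.299
outer loop
vertex 2.481 -1.019 -2.196
vertex 2.087 -0.463 -2.066
vertex 2.197 -0.934 -1.569
endloop
endfacet
facet normal -0.242 0.958 0.156
outer loop
vertex 2.087 -0.463 -2.066
vertex 1.458 -0.578 -2.335
vertex 1.565 -0.662 -1.654
endloop
endfacet
facet normal -0.883 0.194 -0.426
outer loop
vertex 1.458 -0.578 -2.335
vertex 1.463 -1.206 -2.631
vertex 1.179 -1.121 -2.004
endloop
endfacet
facet normal -0.228 -0.731 -0.643
outer loop
vertex 1.463 -1.206 -2.631
vertex 2.095 -1.478 -2.546
vertex 1.573 -1.677 -2.134
endloop
endfacet
facet normal 0.819 -0.540 -0.195
outer loop
vertex 2.095 -1.478 -2.546
vertex 2.481 -1.019 -2.196
vertex 2.202 -1.562 -1.865
endloop
endfacet
facet normal -0.058 0.174 0.983
outer loop
vertex 1.636 -1.341 -1.53
vertex 2.197 -0.934 -1.569
vertex 1.565 -0.662 -1.654
endloop
endfacet
facet normal -0.706 0.055 0.706
outer loop
vertex 1.636 -1.341 -1.53
vertex 1.565 -0.662 -1.654
vertex 1.179 -1.121 -2.004
endloop
endfacet
facet normal -0.700 -0.590 0.401
outer loop
vertex 1.636 -1.341 -1.53
vertex 1.179 -1.121 -2.004
vertex 1.573 -1.677 -2.134
endloop
endfacet
facet normal -0.050 -0.871 0.490
outer loop
vertex 1.636 -1.341 -1.53
vertex 1.573 -1.677 -2.134
vertex 2.202 -1.562 -1.865
endloop
endfacet
facet normal 0.347 -0.398 0.849
outer loop
vertex 1.636 -1.341 -1.53
vertex 2.202 -1.562 -1.865
vertex 2.197 -0.934 -1.569
endloop
endfacet
facet normal 0.228 0.731 0.643
outer loop
vertex 1.565 -0.662 -1.654
vertex 2.197 -0.934 -1.569
vertex 2.087 -0.463 -2.066
endloop
endfacet
facet normal -0.819 0.540 0.195
outer loop
vertex 1.179 -1.121 -2.004
vertex 1.565 -0.662 -1.654
vertex 1.458 -0.578 -2.335
endloop
endfacet
facet normal -0.810 -0.504 -0.299
outer loop
vertex 1.573 -1.677 -2.134
vertex 1.179 -1.121 -2.004
vertex 1.463 -1.206 -2.631
endloop
endfacet
facet normal 0.242 -0.958 -0.156
outer loop
vertex 2.202 -1.562 -1.865
vertex 1.573 -1.677 -2.134
vertex 2.095 -1.478 -2.546
endloop
endfacet
facet normal 0.883 -0.194 0.426
outer loop
vertex 2.197 -0.934 -1.569
vertex 2.202 -1.562 -1.865
vertex 2.481 -1.019 -2.196
endloop
endfacet
facet normal -0.580 -0.114 0.807
outer loop
vertex -1.6 0.522 -1.63
vertex -0.97 1.846 -0.991
vertex -2.827 1.467 -2.378
endloop
endfacet
facet normal -0.394 -0.828 -0.400
outer loop
vertex -1.57 1.714 -4.129
vertex -1.6 0.522 -1.63
vertex -2.827 1.467 -2.378
endloop
endfacet
facet normal -0.580 -0.114 0.807
outer loop
vertex -2.827 1.467 -2.378
vertex -0.97 1.846 -0.991
vertex -2.197 2.791 -1.739
endloop
endfacet
facet normal -0.714 0.549 -0.435
outer loop
vertex -2.197 2.791 -1.739
vertex -1.57 1.714 -4.129
vertex -2.827 1.467 -2.378
endloop
endfacet
facet normal 0.714 -0.549 0.435
outer loop
vertex -1.6 0.522 -1.63
vertex 0.287 2.093 -2.742
vertex -0.97 1.846 -0.991
endloop
endfacet
facet normal -0.394 -0.828 -0.400
outer loop
vertex -0.343 0.769 -3.381
vertex -1.6 0.522 -1.63
vertex -1.57 1.714 -4.129
endloop
endfacet
facet normal 0.714 -0.549 0.435
outer loop
vertex -0.343 0.769 -3.381
vertex 0.287 2.093 -2.742
vertex -1.6 0.522 -1.63
endloop
endfacet
facet normal 0.394 0.828 0.400
outer loop
vertex -0.97 1.846 -0.991
vertex 0.287 2.093 -2.742
vertex -2.197 2.791 -1.739
endloop
endfacet
facet normal -0.714 0.549 -0.435
outer loop
vertex -0.94 3.038 -3.49
vertex -1.57 1.714 -4.129
vertex -2.197 2.791 -1.739
endloop
endfacet
facet normal 0.394 0.828 0.400
outer loop
vertex -2.197 2.791 -1.739
vertex 0.287 2.093 -2.742
vertex -0.94 3.038 -3.49
endloop
endfacet
facet normal 0.580 0.114 -0.807
outer loop
vertex -0.94 3.038 -3.49
vertex -0.343 0.769 -3.381
vertex -1.57 1.714 -4.129
endloop
endfacet
facet normal 0.580 0.114 -0.807
outer loop
vertex 0.287 2.093 -2.742
vertex -0.343 0.769 -3.381
vertex -0.94 3.038 -3.49
endloop
endfacet

endsolid


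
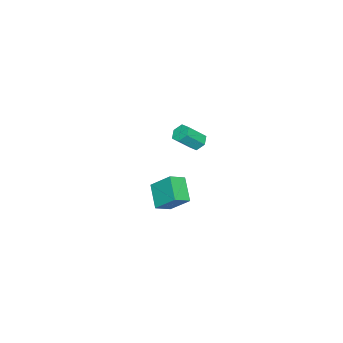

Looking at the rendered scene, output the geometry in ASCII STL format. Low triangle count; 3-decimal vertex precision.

solid 
facet normal -0.545 0.460 -0.701
outer loop
vertex 2.209 -0.107 2.033
vertex 2.008 0.226 2.408
vertex 2.46 0.358 2.143
endloop
endfacet
facet normal 0.698 -0.215 -0.683
outer loop
vertex 2.209 -0.107 2.033
vertex 2.46 0.358 2.143
vertex 2.913 -0.699 2.938
endloop
endfacet
facet normal 0.699 -0.214 -0.683
outer loop
vertex 2.913 -0.699 2.938
vertex 2.46 0.358 2.143
vertex 3.163 -0.234 3.048
endloop
endfacet
facet normal 0.545 -0.459 0.702
outer loop
vertex 2.913 -0.699 2.938
vertex 3.163 -0.234 3.048
vertex 2.712 -0.366 3.312
endloop
endfacet
facet normal -0.545 0.458 -0.702
outer loop
vertex 2.46 0.358 2.143
vertex 2.008 0.226 2.408
vertex 2.259 0.692 2.517
endloop
endfacet
facet normal 0.752 0.638 -0.166
outer loop
vertex 2.46 0.358 2.143
vertex 2.259 0.692 2.517
vertex 3.163 -0.234 3.048
endloop
endfacet
facet normal 0.752 0.638 -0.166
outer loop
vertex 3.163 -0.234 3.048
vertex 2.259 0.692 2.517
vertex 2.962 0.1 3.422
endloop
endfacet
facet normal 0.545 -0.458 0.702
outer loop
vertex 3.163 -0.234 3.048
vertex 2.962 0.1 3.422
vertex 2.712 -0.366 3.312
endloop
endfacet
facet normal -0.546 0.458 -0.701
outer loop
vertex 2.259 0.692 2.517
vertex 2.008 0.226 2.408
vertex 1.807 0.559 2.782
endloop
endfacet
facet normal 0.052 0.854 0.518
outer loop
vertex 2.259 0.692 2.517
vertex 1.807 0.559 2.782
vertex 2.962 0.1 3.422
endloop
endfacet
facet normal 0.052 0.854 0.518
outer loop
vertex 2.962 0.1 3.422
vertex 1.807 0.559 2.782
vertex 2.511 -0.033 3.687
endloop
endfacet
facet normal 0.547 -0.459 0.700
outer loop
vertex 2.962 0.1 3.422
vertex 2.511 -0.033 3.687
vertex 2.712 -0.366 3.312
endloop
endfacet
facet normal -0.545 0.459 -0.702
outer loop
vertex 1.807 0.559 2.782
vertex 2.008 0.226 2.408
vertex 1.557 0.094 2.672
endloop
endfacet
facet normal -0.698 0.214 0.683
outer loop
vertex 1.807 0.559 2.782
vertex 1.557 0.094 2.672
vertex 2.511 -0.033 3.687
endloop
endfacet
facet normal -0.698 0.215 0.683
outer loop
vertex 2.511 -0.033 3.687
vertex 1.557 0.094 2.672
vertex 2.26 -0.498 3.577
endloop
endfacet
facet normal 0.545 -0.460 0.701
outer loop
vertex 2.511 -0.033 3.687
vertex 2.26 -0.498 3.577
vertex 2.712 -0.366 3.312
endloop
endfacet
facet normal -0.545 0.458 -0.702
outer loop
vertex 1.557 0.094 2.672
vertex 2.008 0.226 2.408
vertex 1.758 -0.24 2.298
endloop
endfacet
facet normal -0.752 -0.638 0.166
outer loop
vertex 1.557 0.094 2.672
vertex 1.758 -0.24 2.298
vertex 2.26 -0.498 3.577
endloop
endfacet
facet normal -0.752 -0.638 0.166
outer loop
vertex 2.26 -0.498 3.577
vertex 1.758 -0.24 2.298
vertex 2.461 -0.832 3.203
endloop
endfacet
facet normal 0.545 -0.458 0.702
outer loop
vertex 2.26 -0.498 3.577
vertex 2.461 -0.832 3.203
vertex 2.712 -0.366 3.312
endloop
endfacet
facet normal -0.547 0.459 -0.700
outer loop
vertex 1.758 -0.24 2.298
vertex 2.008 0.226 2.408
vertex 2.209 -0.107 2.033
endloop
endfacet
facet normal -0.052 -0.854 -0.518
outer loop
vertex 1.758 -0.24 2.298
vertex 2.209 -0.107 2.033
vertex 2.461 -0.832 3.203
endloop
endfacet
facet normal -0.052 -0.854 -0.518
outer loop
vertex 2.461 -0.832 3.203
vertex 2.209 -0.107 2.033
vertex 2.913 -0.699 2.938
endloop
endfacet
facet normal 0.546 -0.458 0.701
outer loop
vertex 2.461 -0.832 3.203
vertex 2.913 -0.699 2.938
vertex 2.712 -0.366 3.312
endloop
endfacet
facet normal -0.648 -0.498 0.576
outer loop
vertex 0.123 -3.272 -3.159
vertex 0.21 -2.144 -2.085
vertex -0.621 -2.804 -3.591
endloop
endfacet
facet normal -0.055 -0.723 -0.688
outer loop
vertex 0.35 -2.056 -4.455
vertex 0.123 -3.272 -3.159
vertex -0.621 -2.804 -3.591
endloop
endfacet
facet normal -0.647 -0.499 0.576
outer loop
vertex -0.621 -2.804 -3.591
vertex 0.21 -2.144 -2.085
vertex -0.535 -1.676 -2.517
endloop
endfacet
facet normal -0.760 0.478 -0.441
outer loop
vertex -0.535 -1.676 -2.517
vertex 0.35 -2.056 -4.455
vertex -0.621 -2.804 -3.591
endloop
endfacet
facet normal 0.760 -0.478 0.440
outer loop
vertex 0.123 -3.272 -3.159
vertex 1.181 -1.396 -2.949
vertex 0.21 -2.144 -2.085
endloop
endfacet
facet normal -0.055 -0.723 -0.688
outer loop
vertex 1.095 -2.524 -4.023
vertex 0.123 -3.272 -3.159
vertex 0.35 -2.056 -4.455
endloop
endfacet
facet normal 0.760 -0.478 0.441
outer loop
vertex 1.095 -2.524 -4.023
vertex 1.181 -1.396 -2.949
vertex 0.123 -3.272 -3.159
endloop
endfacet
facet normal 0.055 0.723 0.688
outer loop
vertex 0.21 -2.144 -2.085
vertex 1.181 -1.396 -2.949
vertex -0.535 -1.676 -2.517
endloop
endfacet
facet normal -0.760 0.478 -0.441
outer loop
vertex 0.437 -0.928 -3.381
vertex 0.35 -2.056 -4.455
vertex -0.535 -1.676 -2.517
endloop
endfacet
facet normal 0.055 0.723 0.688
outer loop
vertex -0.535 -1.676 -2.517
vertex 1.181 -1.396 -2.949
vertex 0.437 -0.928 -3.381
endloop
endfacet
facet normal 0.647 0.499 -0.576
outer loop
vertex 0.437 -0.928 -3.381
vertex 1.095 -2.524 -4.023
vertex 0.35 -2.056 -4.455
endloop
endfacet
facet normal 0.648 0.499 -0.576
outer loop
vertex 1.181 -1.396 -2.949
vertex 1.095 -2.524 -4.023
vertex 0.437 -0.928 -3.381
endloop
endfacet

endsolid


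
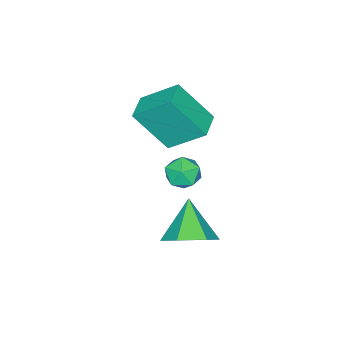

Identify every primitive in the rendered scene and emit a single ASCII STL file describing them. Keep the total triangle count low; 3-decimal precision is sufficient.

solid 
facet normal 0.556 0.450 -0.699
outer loop
vertex 2.113 -0.296 2.151
vertex 1.578 0.325 2.125
vertex 2.211 0.351 2.645
endloop
endfacet
facet normal 0.471 -0.579 0.665
outer loop
vertex 2.113 -0.296 2.151
vertex 2.211 0.351 2.645
vertex 0.822 -0.285 3.075
endloop
endfacet
facet normal 0.556 0.449 -0.699
outer loop
vertex 2.211 0.351 2.645
vertex 1.578 0.325 2.125
vertex 1.677 0.972 2.619
endloop
endfacet
facet normal 0.199 0.211 0.957
outer loop
vertex 2.211 0.351 2.645
vertex 1.677 0.972 2.619
vertex 0.822 -0.285 3.075
endloop
endfacet
facet normal 0.557 0.449 -0.699
outer loop
vertex 1.677 0.972 2.619
vertex 1.578 0.325 2.125
vertex 1.043 0.947 2.098
endloop
endfacet
facet normal -0.529 0.583 0.616
outer loop
vertex 1.677 0.972 2.619
vertex 1.043 0.947 2.098
vertex 0.822 -0.285 3.075
endloop
endfacet
facet normal 0.557 0.449 -0.699
outer loop
vertex 1.043 0.947 2.098
vertex 1.578 0.325 2.125
vertex 0.945 0.3 1.604
endloop
endfacet
facet normal -0.986 0.163 -0.018
outer loop
vertex 1.043 0.947 2.098
vertex 0.945 0.3 1.604
vertex 0.822 -0.285 3.075
endloop
endfacet
facet normal 0.557 0.450 -0.698
outer loop
vertex 0.945 0.3 1.604
vertex 1.578 0.325 2.125
vertex 1.48 -0.321 1.63
endloop
endfacet
facet normal -0.714 -0.628 -0.309
outer loop
vertex 0.945 0.3 1.604
vertex 1.48 -0.321 1.63
vertex 0.822 -0.285 3.075
endloop
endfacet
facet normal 0.557 0.450 -0.698
outer loop
vertex 1.48 -0.321 1.63
vertex 1.578 0.325 2.125
vertex 2.113 -0.296 2.151
endloop
endfacet
facet normal 0.014 -0.999 0.031
outer loop
vertex 1.48 -0.321 1.63
vertex 2.113 -0.296 2.151
vertex 0.822 -0.285 3.075
endloop
endfacet
facet normal -0.669 -0.480 0.567
outer loop
vertex -1.623 -1.882 2.092
vertex -1.28 -2.41 2.05
vertex -1.174 -2.002 2.52
endloop
endfacet
facet normal -0.643 0.214 0.735
outer loop
vertex -1.623 -1.882 2.092
vertex -1.174 -2.002 2.52
vertex -1.243 -1.419 2.29
endloop
endfacet
facet normal -0.794 0.589 0.147
outer loop
vertex -1.623 -1.882 2.092
vertex -1.243 -1.419 2.29
vertex -1.391 -1.466 1.678
endloop
endfacet
facet normal -0.914 0.127 -0.385
outer loop
vertex -1.623 -1.882 2.092
vertex -1.391 -1.466 1.678
vertex -1.414 -2.079 1.53
endloop
endfacet
facet normal -0.837 -0.534 -0.124
outer loop
vertex -1.623 -1.882 2.092
vertex -1.414 -2.079 1.53
vertex -1.28 -2.41 2.05
endloop
endfacet
facet normal 0.026 0.370 0.929
outer loop
vertex -1.243 -1.419 2.29
vertex -1.174 -2.002 2.52
vertex -0.666 -1.661 2.37
endloop
endfacet
facet normal -0.018 -0.753 0.658
outer loop
vertex -1.174 -2.002 2.52
vertex -1.28 -2.41 2.05
vertex -0.689 -2.274 2.222
endloop
endfacet
facet normal -0.288 -0.840 -0.460
outer loop
vertex -1.28 -2.41 2.05
vertex -1.414 -2.079 1.53
vertex -0.837 -2.321 1.61
endloop
endfacet
facet normal -0.414 0.228 -0.881
outer loop
vertex -1.414 -2.079 1.53
vertex -1.391 -1.466 1.678
vertex -0.906 -1.738 1.38
endloop
endfacet
facet normal -0.218 0.976 -0.022
outer loop
vertex -1.391 -1.466 1.678
vertex -1.243 -1.419 2.29
vertex -0.8 -1.33 1.85
endloop
endfacet
facet normal 0.914 -0.127 0.385
outer loop
vertex -0.457 -1.858 1.808
vertex -0.666 -1.661 2.37
vertex -0.689 -2.274 2.222
endloop
endfacet
facet normal 0.794 -0.589 -0.147
outer loop
vertex -0.457 -1.858 1.808
vertex -0.689 -2.274 2.222
vertex -0.837 -2.321 1.61
endloop
endfacet
facet normal 0.643 -0.214 -0.735
outer loop
vertex -0.457 -1.858 1.808
vertex -0.837 -2.321 1.61
vertex -0.906 -1.738 1.38
endloop
endfacet
facet normal 0.669 0.480 -0.567
outer loop
vertex -0.457 -1.858 1.808
vertex -0.906 -1.738 1.38
vertex -0.8 -1.33 1.85
endloop
endfacet
facet normal 0.837 0.534 0.124
outer loop
vertex -0.457 -1.858 1.808
vertex -0.8 -1.33 1.85
vertex -0.666 -1.661 2.37
endloop
endfacet
facet normal 0.414 -0.228 0.881
outer loop
vertex -0.689 -2.274 2.222
vertex -0.666 -1.661 2.37
vertex -1.174 -2.002 2.52
endloop
endfacet
facet normal 0.218 -0.976 0.022
outer loop
vertex -0.837 -2.321 1.61
vertex -0.689 -2.274 2.222
vertex -1.28 -2.41 2.05
endloop
endfacet
facet normal -0.026 -0.370 -0.929
outer loop
vertex -0.906 -1.738 1.38
vertex -0.837 -2.321 1.61
vertex -1.414 -2.079 1.53
endloop
endfacet
facet normal 0.018 0.753 -0.658
outer loop
vertex -0.8 -1.33 1.85
vertex -0.906 -1.738 1.38
vertex -1.391 -1.466 1.678
endloop
endfacet
facet normal 0.288 0.840 0.460
outer loop
vertex -0.666 -1.661 2.37
vertex -0.8 -1.33 1.85
vertex -1.243 -1.419 2.29
endloop
endfacet
facet normal -0.922 -0.384 0.056
outer loop
vertex -1.522 -3.797 4.074
vertex -1.921 -2.705 4.99
vertex -1.996 -2.852 2.742
endloop
endfacet
facet normal 0.270 -0.737 -0.619
outer loop
vertex -1.139 -2.495 2.69
vertex -1.522 -3.797 4.074
vertex -1.996 -2.852 2.742
endloop
endfacet
facet normal -0.922 -0.384 0.056
outer loop
vertex -1.996 -2.852 2.742
vertex -1.921 -2.705 4.99
vertex -2.395 -1.761 3.659
endloop
endfacet
facet normal -0.279 0.556 -0.783
outer loop
vertex -2.395 -1.761 3.659
vertex -1.139 -2.495 2.69
vertex -1.996 -2.852 2.742
endloop
endfacet
facet normal 0.279 -0.555 0.783
outer loop
vertex -1.522 -3.797 4.074
vertex -1.064 -2.348 4.938
vertex -1.921 -2.705 4.99
endloop
endfacet
facet normal 0.270 -0.737 -0.619
outer loop
vertex -0.665 -3.439 4.021
vertex -1.522 -3.797 4.074
vertex -1.139 -2.495 2.69
endloop
endfacet
facet normal 0.280 -0.555 0.783
outer loop
vertex -0.665 -3.439 4.021
vertex -1.064 -2.348 4.938
vertex -1.522 -3.797 4.074
endloop
endfacet
facet normal -0.270 0.738 0.619
outer loop
vertex -1.921 -2.705 4.99
vertex -1.064 -2.348 4.938
vertex -2.395 -1.761 3.659
endloop
endfacet
facet normal -0.280 0.555 -0.783
outer loop
vertex -1.538 -1.403 3.606
vertex -1.139 -2.495 2.69
vertex -2.395 -1.761 3.659
endloop
endfacet
facet normal -0.270 0.737 0.619
outer loop
vertex -2.395 -1.761 3.659
vertex -1.064 -2.348 4.938
vertex -1.538 -1.403 3.606
endloop
endfacet
facet normal 0.922 0.384 -0.056
outer loop
vertex -1.538 -1.403 3.606
vertex -0.665 -3.439 4.021
vertex -1.139 -2.495 2.69
endloop
endfacet
facet normal 0.922 0.384 -0.056
outer loop
vertex -1.064 -2.348 4.938
vertex -0.665 -3.439 4.021
vertex -1.538 -1.403 3.606
endloop
endfacet

endsolid


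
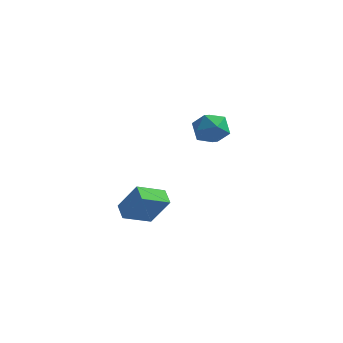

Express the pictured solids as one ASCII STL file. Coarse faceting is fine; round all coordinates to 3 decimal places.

solid 
facet normal 0.365 -0.174 0.914
outer loop
vertex 4.193 3.745 1.106
vertex 3.255 3.098 1.358
vertex 4.199 2.599 0.886
endloop
endfacet
facet normal 0.893 -0.080 0.443
outer loop
vertex 4.193 3.745 1.106
vertex 4.199 2.599 0.886
vertex 4.651 3.344 0.11
endloop
endfacet
facet normal 0.813 0.564 0.147
outer loop
vertex 4.193 3.745 1.106
vertex 4.651 3.344 0.11
vertex 3.987 4.303 0.102
endloop
endfacet
facet normal 0.235 0.869 0.435
outer loop
vertex 4.193 3.745 1.106
vertex 3.987 4.303 0.102
vertex 3.124 4.151 0.873
endloop
endfacet
facet normal -0.041 0.414 0.909
outer loop
vertex 4.193 3.745 1.106
vertex 3.124 4.151 0.873
vertex 3.255 3.098 1.358
endloop
endfacet
facet normal 0.818 -0.570 -0.071
outer loop
vertex 4.651 3.344 0.11
vertex 4.199 2.599 0.886
vertex 3.996 2.449 -0.253
endloop
endfacet
facet normal -0.035 -0.721 0.692
outer loop
vertex 4.199 2.599 0.886
vertex 3.255 3.098 1.358
vertex 3.133 2.297 0.518
endloop
endfacet
facet normal -0.692 0.229 0.684
outer loop
vertex 3.255 3.098 1.358
vertex 3.124 4.151 0.873
vertex 2.469 3.256 0.51
endloop
endfacet
facet normal -0.245 0.966 -0.084
outer loop
vertex 3.124 4.151 0.873
vertex 3.987 4.303 0.102
vertex 2.921 4.001 -0.266
endloop
endfacet
facet normal 0.689 0.472 -0.550
outer loop
vertex 3.987 4.303 0.102
vertex 4.651 3.344 0.11
vertex 3.865 3.502 -0.738
endloop
endfacet
facet normal -0.235 -0.869 -0.435
outer loop
vertex 2.927 2.855 -0.486
vertex 3.996 2.449 -0.253
vertex 3.133 2.297 0.518
endloop
endfacet
facet normal -0.813 -0.564 -0.147
outer loop
vertex 2.927 2.855 -0.486
vertex 3.133 2.297 0.518
vertex 2.469 3.256 0.51
endloop
endfacet
facet normal -0.893 0.080 -0.443
outer loop
vertex 2.927 2.855 -0.486
vertex 2.469 3.256 0.51
vertex 2.921 4.001 -0.266
endloop
endfacet
facet normal -0.365 0.174 -0.914
outer loop
vertex 2.927 2.855 -0.486
vertex 2.921 4.001 -0.266
vertex 3.865 3.502 -0.738
endloop
endfacet
facet normal 0.041 -0.414 -0.909
outer loop
vertex 2.927 2.855 -0.486
vertex 3.865 3.502 -0.738
vertex 3.996 2.449 -0.253
endloop
endfacet
facet normal 0.245 -0.966 0.084
outer loop
vertex 3.133 2.297 0.518
vertex 3.996 2.449 -0.253
vertex 4.199 2.599 0.886
endloop
endfacet
facet normal -0.689 -0.472 0.550
outer loop
vertex 2.469 3.256 0.51
vertex 3.133 2.297 0.518
vertex 3.255 3.098 1.358
endloop
endfacet
facet normal -0.818 0.570 0.071
outer loop
vertex 2.921 4.001 -0.266
vertex 2.469 3.256 0.51
vertex 3.124 4.151 0.873
endloop
endfacet
facet normal 0.035 0.721 -0.692
outer loop
vertex 3.865 3.502 -0.738
vertex 2.921 4.001 -0.266
vertex 3.987 4.303 0.102
endloop
endfacet
facet normal 0.692 -0.229 -0.684
outer loop
vertex 3.996 2.449 -0.253
vertex 3.865 3.502 -0.738
vertex 4.651 3.344 0.11
endloop
endfacet
facet normal -0.590 0.713 0.378
outer loop
vertex 2.345 -3.783 -0.858
vertex 3.387 -2.557 -1.545
vertex 1.271 -3.795 -2.509
endloop
endfacet
facet normal -0.596 -0.701 0.393
outer loop
vertex 1.873 -4.523 -2.895
vertex 2.345 -3.783 -0.858
vertex 1.271 -3.795 -2.509
endloop
endfacet
facet normal -0.590 0.713 0.378
outer loop
vertex 1.271 -3.795 -2.509
vertex 3.387 -2.557 -1.545
vertex 2.313 -2.569 -3.196
endloop
endfacet
facet normal -0.545 -0.006 -0.838
outer loop
vertex 2.313 -2.569 -3.196
vertex 1.873 -4.523 -2.895
vertex 1.271 -3.795 -2.509
endloop
endfacet
facet normal 0.545 0.006 0.838
outer loop
vertex 2.345 -3.783 -0.858
vertex 3.989 -3.285 -1.931
vertex 3.387 -2.557 -1.545
endloop
endfacet
facet normal -0.596 -0.701 0.393
outer loop
vertex 2.947 -4.511 -1.244
vertex 2.345 -3.783 -0.858
vertex 1.873 -4.523 -2.895
endloop
endfacet
facet normal 0.545 0.006 0.838
outer loop
vertex 2.947 -4.511 -1.244
vertex 3.989 -3.285 -1.931
vertex 2.345 -3.783 -0.858
endloop
endfacet
facet normal 0.596 0.701 -0.393
outer loop
vertex 3.387 -2.557 -1.545
vertex 3.989 -3.285 -1.931
vertex 2.313 -2.569 -3.196
endloop
endfacet
facet normal -0.545 -0.006 -0.838
outer loop
vertex 2.915 -3.297 -3.582
vertex 1.873 -4.523 -2.895
vertex 2.313 -2.569 -3.196
endloop
endfacet
facet normal 0.596 0.701 -0.393
outer loop
vertex 2.313 -2.569 -3.196
vertex 3.989 -3.285 -1.931
vertex 2.915 -3.297 -3.582
endloop
endfacet
facet normal 0.590 -0.713 -0.378
outer loop
vertex 2.915 -3.297 -3.582
vertex 2.947 -4.511 -1.244
vertex 1.873 -4.523 -2.895
endloop
endfacet
facet normal 0.590 -0.713 -0.378
outer loop
vertex 3.989 -3.285 -1.931
vertex 2.947 -4.511 -1.244
vertex 2.915 -3.297 -3.582
endloop
endfacet

endsolid


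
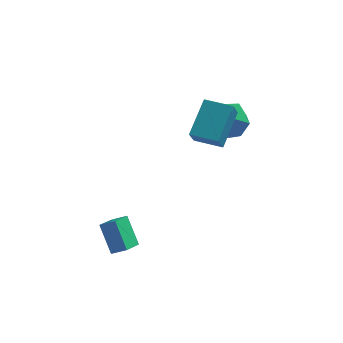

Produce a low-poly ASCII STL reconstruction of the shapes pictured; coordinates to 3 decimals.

solid 
facet normal -0.364 0.535 0.763
outer loop
vertex -2.298 -3.55 -2.715
vertex -1.867 -2.529 -3.225
vertex -2.996 -3.455 -3.115
endloop
endfacet
facet normal -0.354 -0.837 0.418
outer loop
vertex -2.413 -4.311 -4.335
vertex -2.298 -3.55 -2.715
vertex -2.996 -3.455 -3.115
endloop
endfacet
facet normal -0.364 0.535 0.763
outer loop
vertex -2.996 -3.455 -3.115
vertex -1.867 -2.529 -3.225
vertex -2.565 -2.434 -3.625
endloop
endfacet
facet normal -0.862 0.117 -0.494
outer loop
vertex -2.565 -2.434 -3.625
vertex -2.413 -4.311 -4.335
vertex -2.996 -3.455 -3.115
endloop
endfacet
facet normal 0.862 -0.117 0.494
outer loop
vertex -2.298 -3.55 -2.715
vertex -1.284 -3.385 -4.445
vertex -1.867 -2.529 -3.225
endloop
endfacet
facet normal -0.354 -0.837 0.418
outer loop
vertex -1.715 -4.406 -3.935
vertex -2.298 -3.55 -2.715
vertex -2.413 -4.311 -4.335
endloop
endfacet
facet normal 0.862 -0.117 0.494
outer loop
vertex -1.715 -4.406 -3.935
vertex -1.284 -3.385 -4.445
vertex -2.298 -3.55 -2.715
endloop
endfacet
facet normal 0.354 0.837 -0.418
outer loop
vertex -1.867 -2.529 -3.225
vertex -1.284 -3.385 -4.445
vertex -2.565 -2.434 -3.625
endloop
endfacet
facet normal -0.862 0.117 -0.494
outer loop
vertex -1.982 -3.29 -4.845
vertex -2.413 -4.311 -4.335
vertex -2.565 -2.434 -3.625
endloop
endfacet
facet normal 0.354 0.837 -0.418
outer loop
vertex -2.565 -2.434 -3.625
vertex -1.284 -3.385 -4.445
vertex -1.982 -3.29 -4.845
endloop
endfacet
facet normal 0.364 -0.535 -0.763
outer loop
vertex -1.982 -3.29 -4.845
vertex -1.715 -4.406 -3.935
vertex -2.413 -4.311 -4.335
endloop
endfacet
facet normal 0.364 -0.535 -0.763
outer loop
vertex -1.284 -3.385 -4.445
vertex -1.715 -4.406 -3.935
vertex -1.982 -3.29 -4.845
endloop
endfacet
facet normal -0.948 0.317 0.031
outer loop
vertex 1.345 0.4 2.631
vertex 1.52 1.01 1.744
vertex 0.782 -1.17 1.439
endloop
endfacet
facet normal -0.160 -0.560 0.813
outer loop
vertex 2.1 -1.61 1.396
vertex 1.345 0.4 2.631
vertex 0.782 -1.17 1.439
endloop
endfacet
facet normal -0.948 0.317 0.031
outer loop
vertex 0.782 -1.17 1.439
vertex 1.52 1.01 1.744
vertex 0.957 -0.56 0.553
endloop
endfacet
facet normal -0.275 -0.766 -0.581
outer loop
vertex 0.957 -0.56 0.553
vertex 2.1 -1.61 1.396
vertex 0.782 -1.17 1.439
endloop
endfacet
facet normal 0.275 0.766 0.581
outer loop
vertex 1.345 0.4 2.631
vertex 2.838 0.57 1.701
vertex 1.52 1.01 1.744
endloop
endfacet
facet normal -0.160 -0.560 0.813
outer loop
vertex 2.663 -0.04 2.587
vertex 1.345 0.4 2.631
vertex 2.1 -1.61 1.396
endloop
endfacet
facet normal 0.275 0.766 0.581
outer loop
vertex 2.663 -0.04 2.587
vertex 2.838 0.57 1.701
vertex 1.345 0.4 2.631
endloop
endfacet
facet normal 0.160 0.559 -0.813
outer loop
vertex 1.52 1.01 1.744
vertex 2.838 0.57 1.701
vertex 0.957 -0.56 0.553
endloop
endfacet
facet normal -0.275 -0.766 -0.581
outer loop
vertex 2.275 -1.0 0.509
vertex 2.1 -1.61 1.396
vertex 0.957 -0.56 0.553
endloop
endfacet
facet normal 0.160 0.560 -0.813
outer loop
vertex 0.957 -0.56 0.553
vertex 2.838 0.57 1.701
vertex 2.275 -1.0 0.509
endloop
endfacet
facet normal 0.948 -0.317 -0.031
outer loop
vertex 2.275 -1.0 0.509
vertex 2.663 -0.04 2.587
vertex 2.1 -1.61 1.396
endloop
endfacet
facet normal 0.948 -0.317 -0.031
outer loop
vertex 2.838 0.57 1.701
vertex 2.663 -0.04 2.587
vertex 2.275 -1.0 0.509
endloop
endfacet
facet normal -0.944 -0.067 0.323
outer loop
vertex 1.27 2.066 0.06
vertex 1.459 0.925 0.376
vertex 1.666 1.807 1.162
endloop
endfacet
facet normal -0.698 0.599 0.392
outer loop
vertex 1.27 2.066 0.06
vertex 1.666 1.807 1.162
vertex 2.127 2.736 0.562
endloop
endfacet
facet normal -0.499 0.829 -0.254
outer loop
vertex 1.27 2.066 0.06
vertex 2.127 2.736 0.562
vertex 2.206 2.429 -0.594
endloop
endfacet
facet normal -0.622 0.303 -0.722
outer loop
vertex 1.27 2.066 0.06
vertex 2.206 2.429 -0.594
vertex 1.794 1.31 -0.709
endloop
endfacet
facet normal -0.897 -0.250 -0.365
outer loop
vertex 1.27 2.066 0.06
vertex 1.794 1.31 -0.709
vertex 1.459 0.925 0.376
endloop
endfacet
facet normal -0.118 0.579 0.806
outer loop
vertex 2.127 2.736 0.562
vertex 1.666 1.807 1.162
vertex 2.846 2.01 1.189
endloop
endfacet
facet normal -0.516 -0.499 0.696
outer loop
vertex 1.666 1.807 1.162
vertex 1.459 0.925 0.376
vertex 2.434 0.891 1.074
endloop
endfacet
facet normal -0.439 -0.795 -0.418
outer loop
vertex 1.459 0.925 0.376
vertex 1.794 1.31 -0.709
vertex 2.513 0.584 -0.082
endloop
endfacet
facet normal 0.006 0.100 -0.995
outer loop
vertex 1.794 1.31 -0.709
vertex 2.206 2.429 -0.594
vertex 2.974 1.513 -0.682
endloop
endfacet
facet normal 0.204 0.950 -0.238
outer loop
vertex 2.206 2.429 -0.594
vertex 2.127 2.736 0.562
vertex 3.181 2.395 0.104
endloop
endfacet
facet normal 0.622 -0.303 0.722
outer loop
vertex 3.37 1.254 0.42
vertex 2.846 2.01 1.189
vertex 2.434 0.891 1.074
endloop
endfacet
facet normal 0.499 -0.829 0.254
outer loop
vertex 3.37 1.254 0.42
vertex 2.434 0.891 1.074
vertex 2.513 0.584 -0.082
endloop
endfacet
facet normal 0.698 -0.599 -0.392
outer loop
vertex 3.37 1.254 0.42
vertex 2.513 0.584 -0.082
vertex 2.974 1.513 -0.682
endloop
endfacet
facet normal 0.944 0.067 -0.323
outer loop
vertex 3.37 1.254 0.42
vertex 2.974 1.513 -0.682
vertex 3.181 2.395 0.104
endloop
endfacet
facet normal 0.897 0.250 0.365
outer loop
vertex 3.37 1.254 0.42
vertex 3.181 2.395 0.104
vertex 2.846 2.01 1.189
endloop
endfacet
facet normal -0.006 -0.100 0.995
outer loop
vertex 2.434 0.891 1.074
vertex 2.846 2.01 1.189
vertex 1.666 1.807 1.162
endloop
endfacet
facet normal -0.204 -0.950 0.238
outer loop
vertex 2.513 0.584 -0.082
vertex 2.434 0.891 1.074
vertex 1.459 0.925 0.376
endloop
endfacet
facet normal 0.118 -0.579 -0.806
outer loop
vertex 2.974 1.513 -0.682
vertex 2.513 0.584 -0.082
vertex 1.794 1.31 -0.709
endloop
endfacet
facet normal 0.516 0.499 -0.696
outer loop
vertex 3.181 2.395 0.104
vertex 2.974 1.513 -0.682
vertex 2.206 2.429 -0.594
endloop
endfacet
facet normal 0.439 0.795 0.418
outer loop
vertex 2.846 2.01 1.189
vertex 3.181 2.395 0.104
vertex 2.127 2.736 0.562
endloop
endfacet

endsolid
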